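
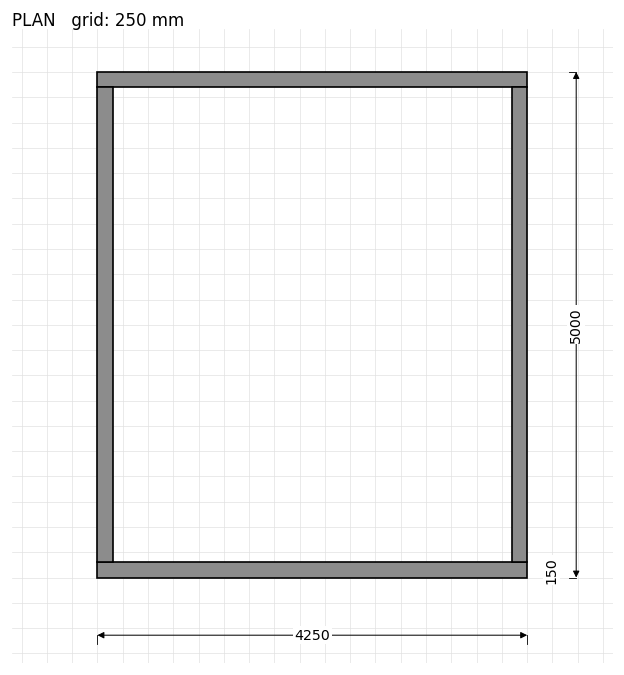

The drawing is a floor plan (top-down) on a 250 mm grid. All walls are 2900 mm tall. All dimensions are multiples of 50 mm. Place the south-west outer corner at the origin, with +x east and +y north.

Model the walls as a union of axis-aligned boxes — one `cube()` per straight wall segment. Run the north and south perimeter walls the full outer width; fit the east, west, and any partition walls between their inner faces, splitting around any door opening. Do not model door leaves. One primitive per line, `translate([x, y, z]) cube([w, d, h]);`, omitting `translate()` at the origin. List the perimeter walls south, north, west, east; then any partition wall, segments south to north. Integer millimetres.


cube([4250, 150, 2900]);
translate([0, 4850, 0]) cube([4250, 150, 2900]);
translate([0, 150, 0]) cube([150, 4700, 2900]);
translate([4100, 150, 0]) cube([150, 4700, 2900]);


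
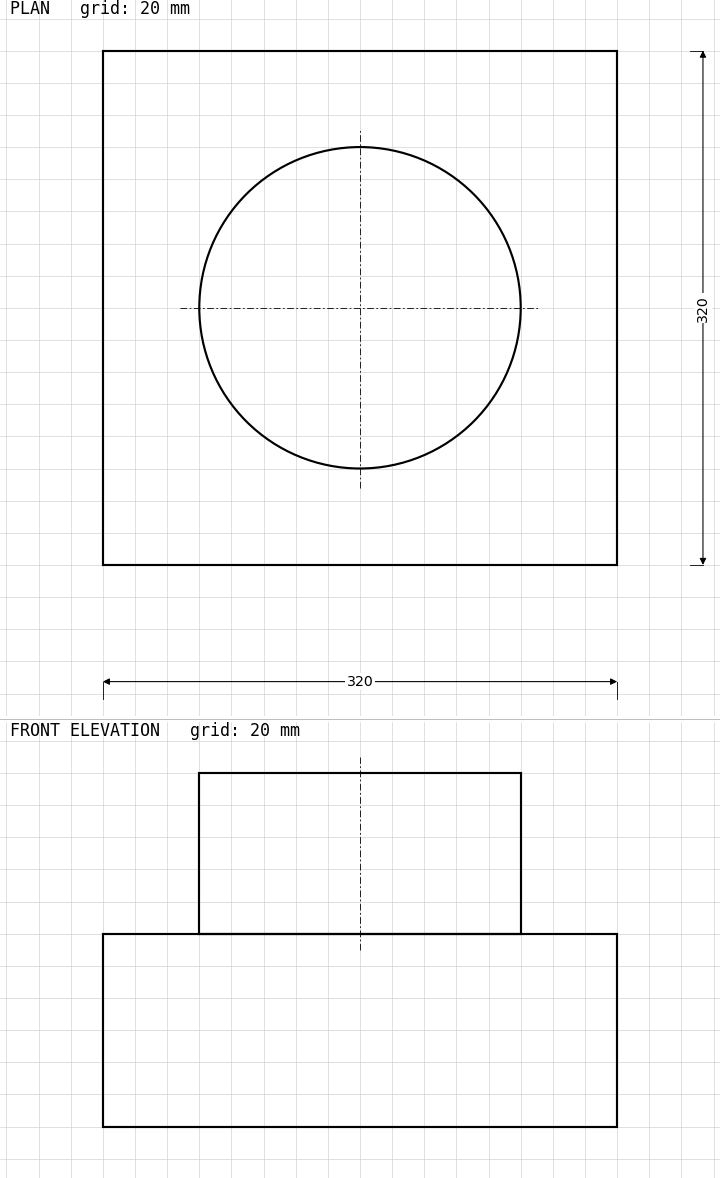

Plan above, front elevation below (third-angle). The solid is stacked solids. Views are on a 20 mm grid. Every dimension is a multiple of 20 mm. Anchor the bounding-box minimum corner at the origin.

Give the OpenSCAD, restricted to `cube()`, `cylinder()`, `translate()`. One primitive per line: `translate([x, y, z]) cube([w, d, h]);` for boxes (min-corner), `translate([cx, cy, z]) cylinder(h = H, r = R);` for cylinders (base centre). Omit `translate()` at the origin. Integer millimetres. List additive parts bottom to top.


cube([320, 320, 120]);
translate([160, 160, 120]) cylinder(h = 100, r = 100);


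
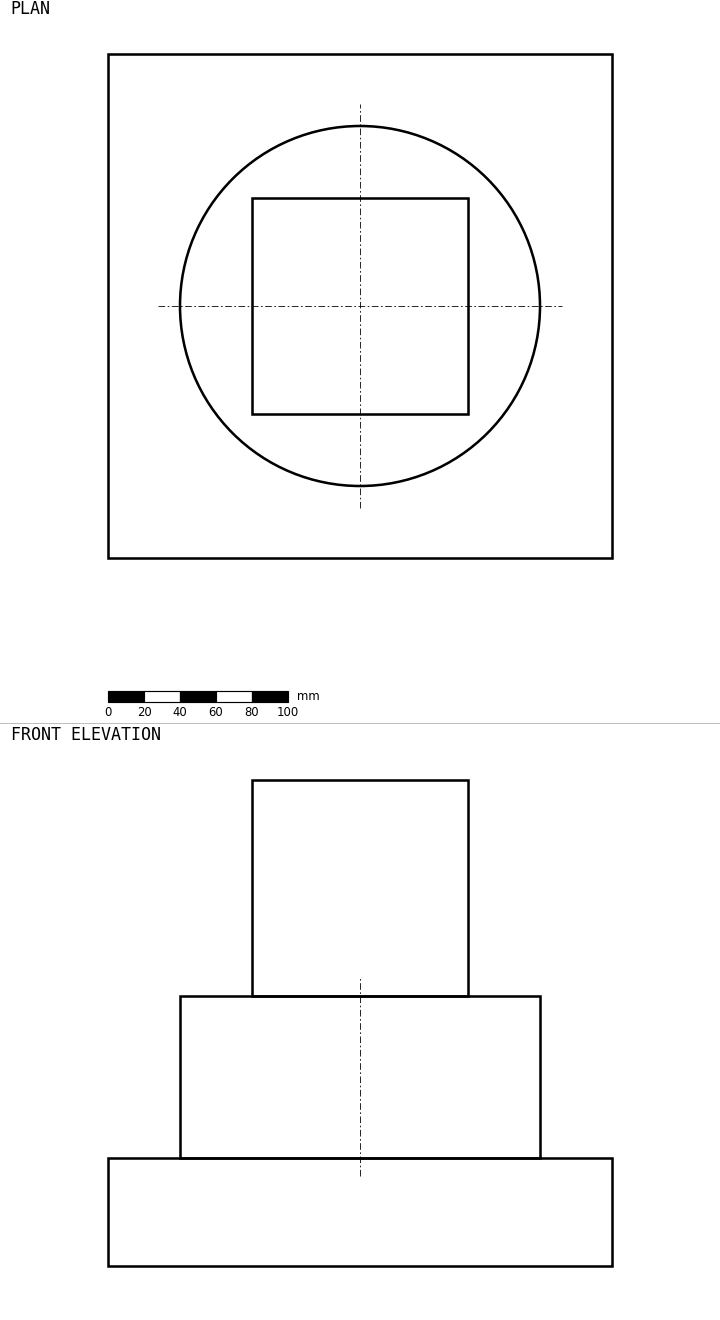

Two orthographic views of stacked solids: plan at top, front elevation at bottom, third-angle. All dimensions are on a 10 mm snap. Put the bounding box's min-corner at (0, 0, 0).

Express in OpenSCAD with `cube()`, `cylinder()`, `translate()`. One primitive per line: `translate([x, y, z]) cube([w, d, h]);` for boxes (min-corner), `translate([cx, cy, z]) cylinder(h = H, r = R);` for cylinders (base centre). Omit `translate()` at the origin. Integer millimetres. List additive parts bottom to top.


cube([280, 280, 60]);
translate([140, 140, 60]) cylinder(h = 90, r = 100);
translate([80, 80, 150]) cube([120, 120, 120]);


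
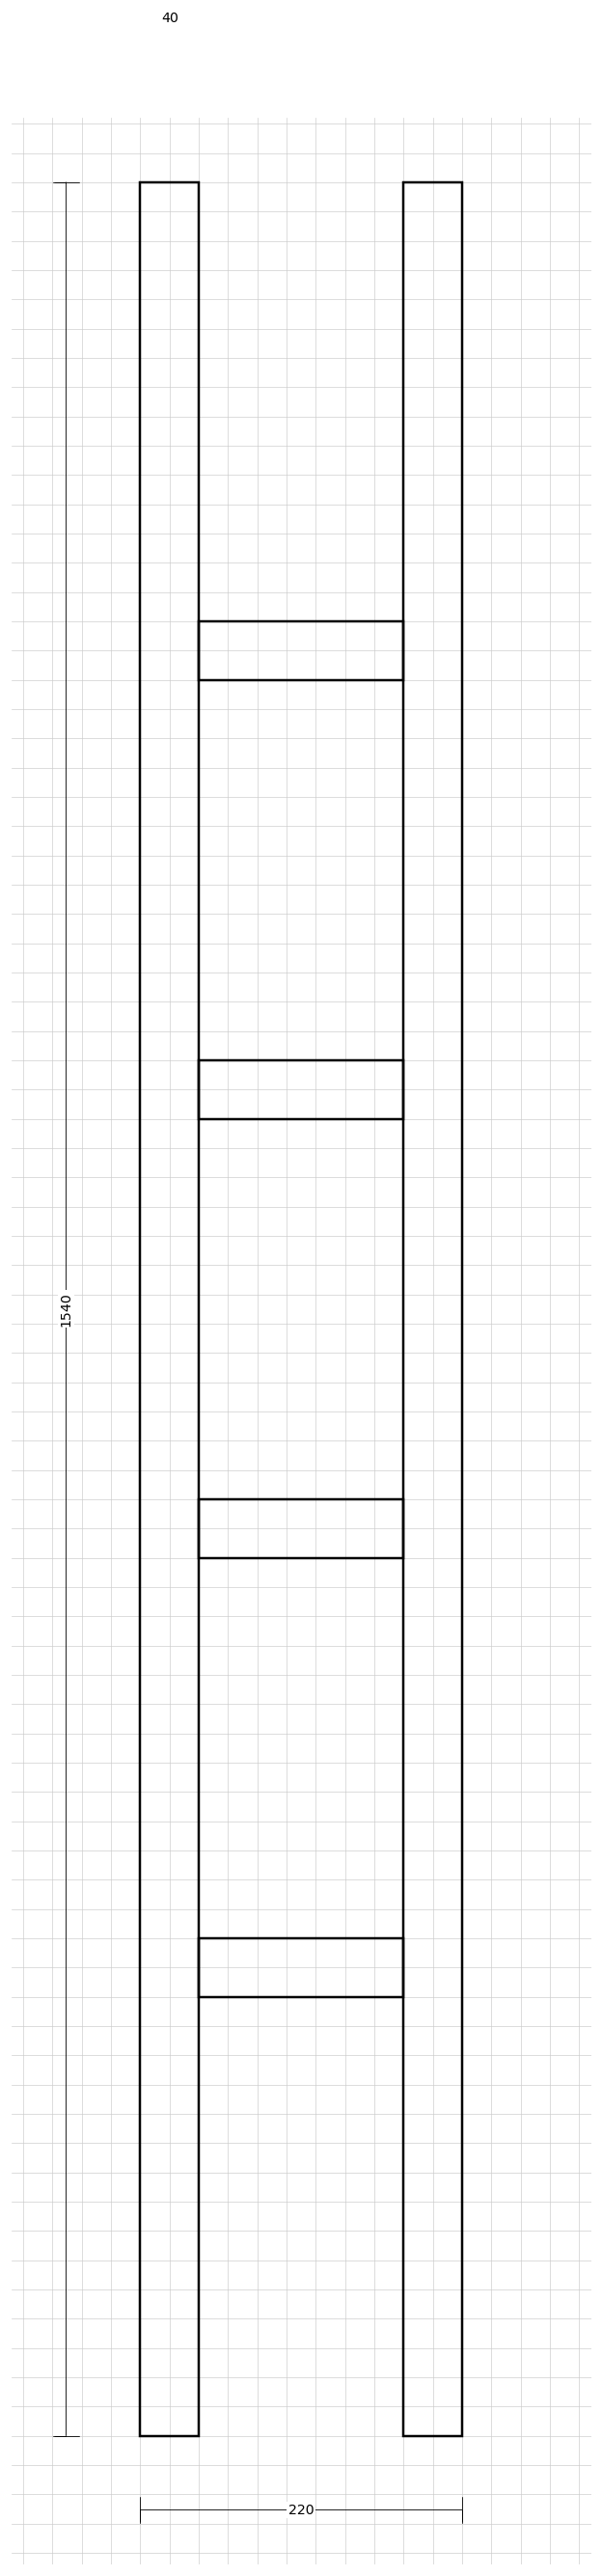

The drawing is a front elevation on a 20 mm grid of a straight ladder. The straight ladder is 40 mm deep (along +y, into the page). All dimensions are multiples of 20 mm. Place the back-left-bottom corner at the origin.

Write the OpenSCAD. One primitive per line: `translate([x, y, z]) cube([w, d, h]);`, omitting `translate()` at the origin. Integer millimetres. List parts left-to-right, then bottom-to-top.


cube([40, 40, 1540]);
translate([40, 0, 300]) cube([140, 40, 40]);
translate([40, 0, 600]) cube([140, 40, 40]);
translate([40, 0, 900]) cube([140, 40, 40]);
translate([40, 0, 1200]) cube([140, 40, 40]);
translate([180, 0, 0]) cube([40, 40, 1540]);


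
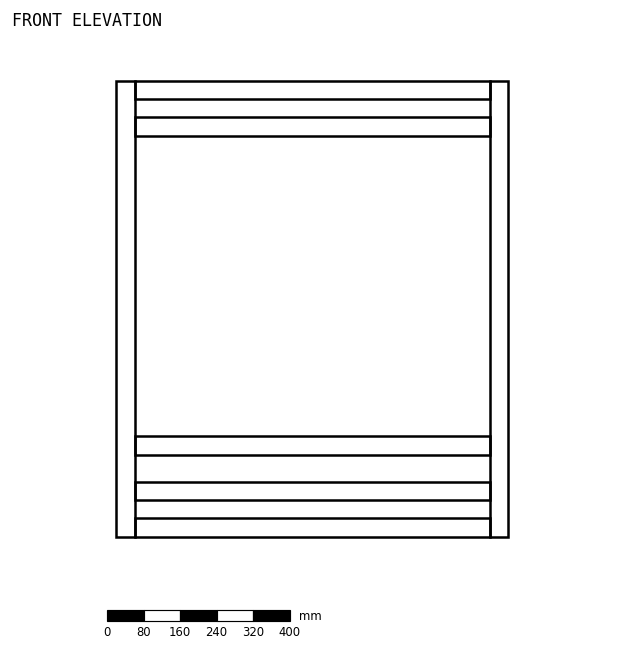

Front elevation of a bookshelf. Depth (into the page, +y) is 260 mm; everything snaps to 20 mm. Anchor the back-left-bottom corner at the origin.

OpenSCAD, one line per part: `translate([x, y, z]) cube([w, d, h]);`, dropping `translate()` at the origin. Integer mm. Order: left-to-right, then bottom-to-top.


cube([40, 260, 1000]);
translate([40, 0, 0]) cube([780, 260, 40]);
translate([40, 0, 80]) cube([780, 260, 40]);
translate([40, 0, 180]) cube([780, 260, 40]);
translate([40, 0, 880]) cube([780, 260, 40]);
translate([40, 0, 960]) cube([780, 260, 40]);
translate([820, 0, 0]) cube([40, 260, 1000]);


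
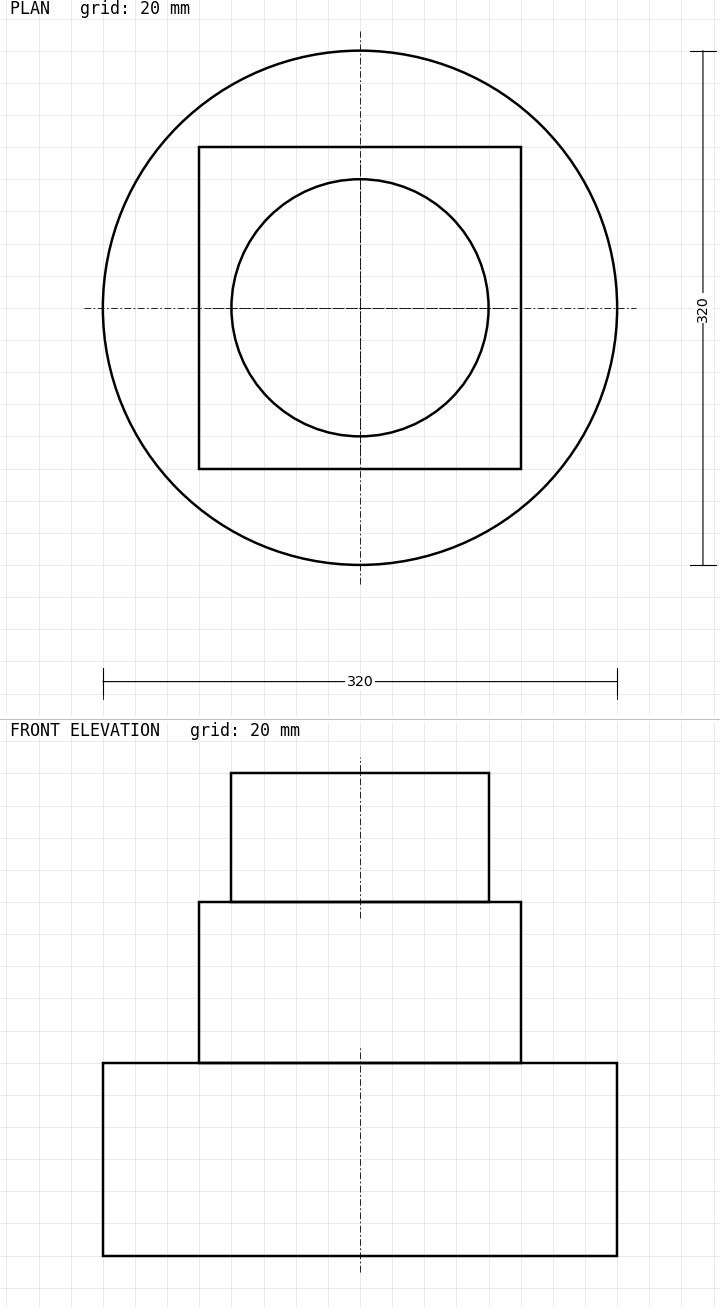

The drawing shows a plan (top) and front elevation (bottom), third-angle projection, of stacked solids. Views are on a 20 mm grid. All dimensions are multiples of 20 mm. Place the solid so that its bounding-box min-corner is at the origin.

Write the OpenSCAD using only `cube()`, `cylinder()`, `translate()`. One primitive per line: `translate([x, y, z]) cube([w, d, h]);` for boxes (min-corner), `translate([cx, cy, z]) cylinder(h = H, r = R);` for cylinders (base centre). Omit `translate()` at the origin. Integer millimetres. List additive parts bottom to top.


translate([160, 160, 0]) cylinder(h = 120, r = 160);
translate([60, 60, 120]) cube([200, 200, 100]);
translate([160, 160, 220]) cylinder(h = 80, r = 80);


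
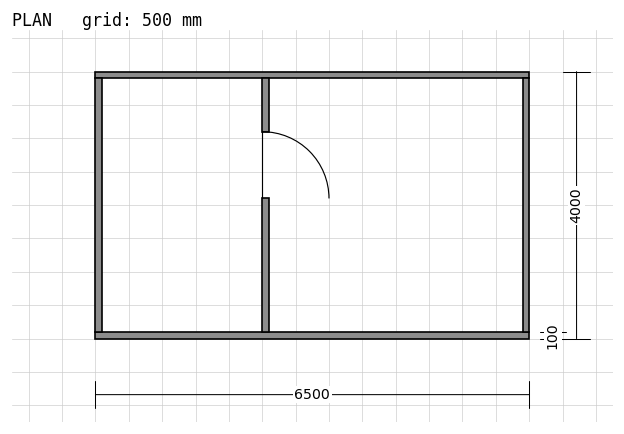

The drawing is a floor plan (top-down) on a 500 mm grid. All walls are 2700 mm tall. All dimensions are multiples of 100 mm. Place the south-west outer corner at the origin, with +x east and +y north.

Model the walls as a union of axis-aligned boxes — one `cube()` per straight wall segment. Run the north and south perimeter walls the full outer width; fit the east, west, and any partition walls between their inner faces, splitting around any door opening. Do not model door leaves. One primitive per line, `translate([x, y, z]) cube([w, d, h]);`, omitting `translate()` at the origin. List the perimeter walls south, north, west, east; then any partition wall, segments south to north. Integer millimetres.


cube([6500, 100, 2700]);
translate([0, 3900, 0]) cube([6500, 100, 2700]);
translate([0, 100, 0]) cube([100, 3800, 2700]);
translate([6400, 100, 0]) cube([100, 3800, 2700]);
translate([2500, 100, 0]) cube([100, 2000, 2700]);
translate([2500, 3100, 0]) cube([100, 800, 2700]);


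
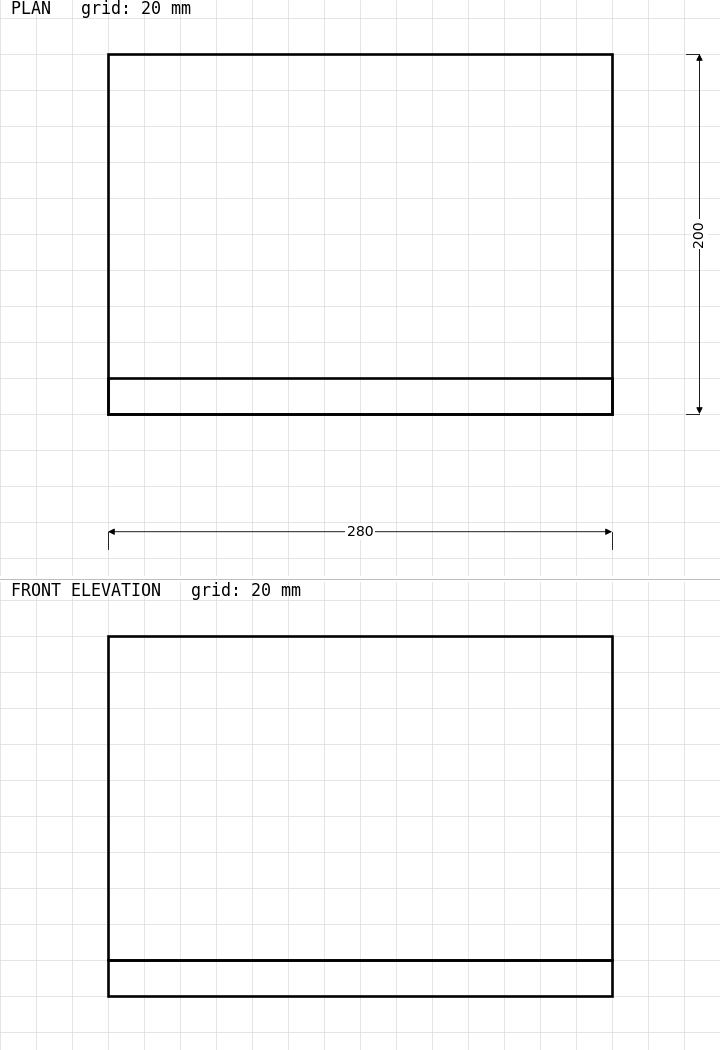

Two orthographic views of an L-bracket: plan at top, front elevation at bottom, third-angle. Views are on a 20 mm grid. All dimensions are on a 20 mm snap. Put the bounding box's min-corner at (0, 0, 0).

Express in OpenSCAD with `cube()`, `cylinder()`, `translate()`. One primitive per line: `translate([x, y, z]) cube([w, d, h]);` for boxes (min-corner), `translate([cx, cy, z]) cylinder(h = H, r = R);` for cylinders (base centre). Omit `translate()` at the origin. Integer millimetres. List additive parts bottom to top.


cube([280, 200, 20]);
translate([0, 0, 20]) cube([280, 20, 180]);


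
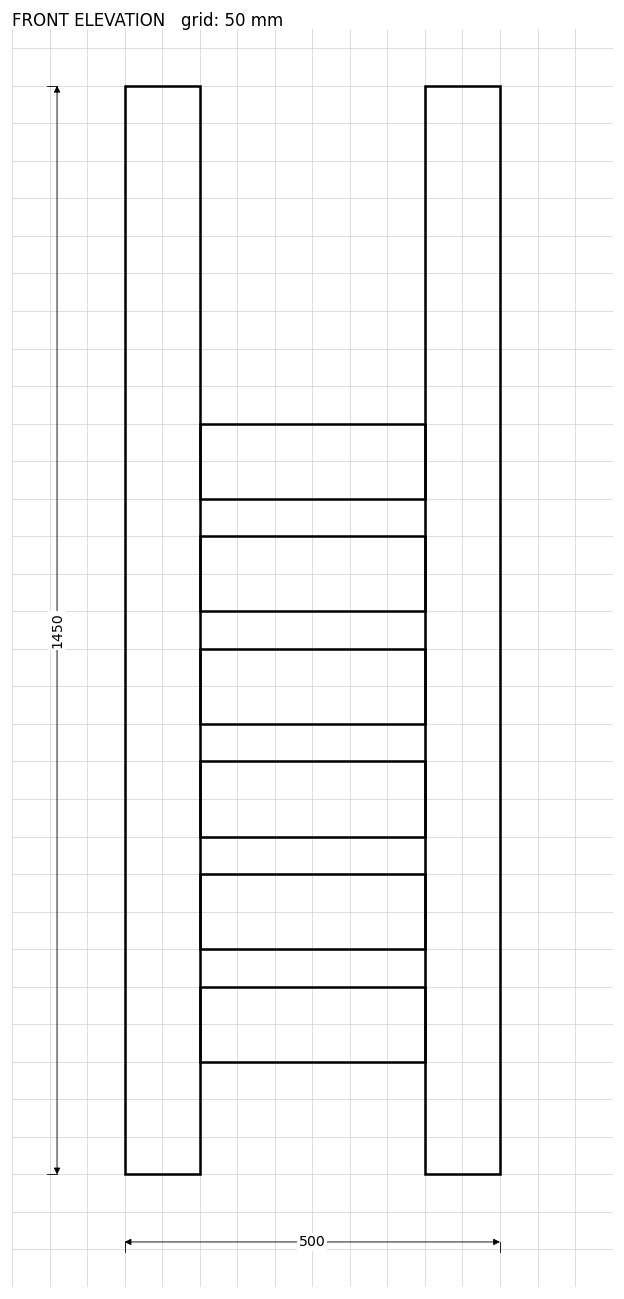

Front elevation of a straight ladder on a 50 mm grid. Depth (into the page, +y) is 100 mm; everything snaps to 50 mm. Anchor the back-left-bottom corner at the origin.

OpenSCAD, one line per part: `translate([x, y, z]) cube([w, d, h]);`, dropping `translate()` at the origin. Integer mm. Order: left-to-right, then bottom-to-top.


cube([100, 100, 1450]);
translate([100, 0, 150]) cube([300, 100, 100]);
translate([100, 0, 300]) cube([300, 100, 100]);
translate([100, 0, 450]) cube([300, 100, 100]);
translate([100, 0, 600]) cube([300, 100, 100]);
translate([100, 0, 750]) cube([300, 100, 100]);
translate([100, 0, 900]) cube([300, 100, 100]);
translate([400, 0, 0]) cube([100, 100, 1450]);


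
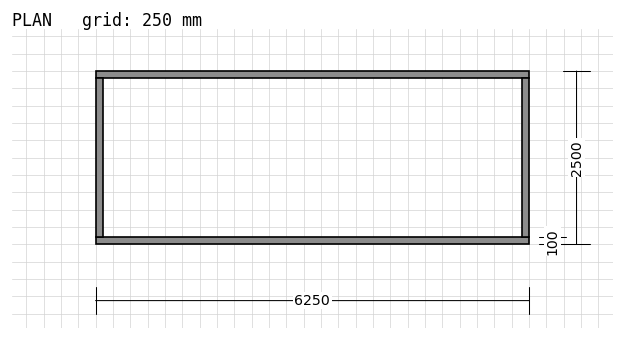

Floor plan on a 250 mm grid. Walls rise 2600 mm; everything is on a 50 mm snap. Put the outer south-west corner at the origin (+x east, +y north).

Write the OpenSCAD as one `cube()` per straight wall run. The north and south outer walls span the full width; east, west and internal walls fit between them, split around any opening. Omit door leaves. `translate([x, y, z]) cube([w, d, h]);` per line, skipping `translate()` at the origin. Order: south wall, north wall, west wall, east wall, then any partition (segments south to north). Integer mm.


cube([6250, 100, 2600]);
translate([0, 2400, 0]) cube([6250, 100, 2600]);
translate([0, 100, 0]) cube([100, 2300, 2600]);
translate([6150, 100, 0]) cube([100, 2300, 2600]);


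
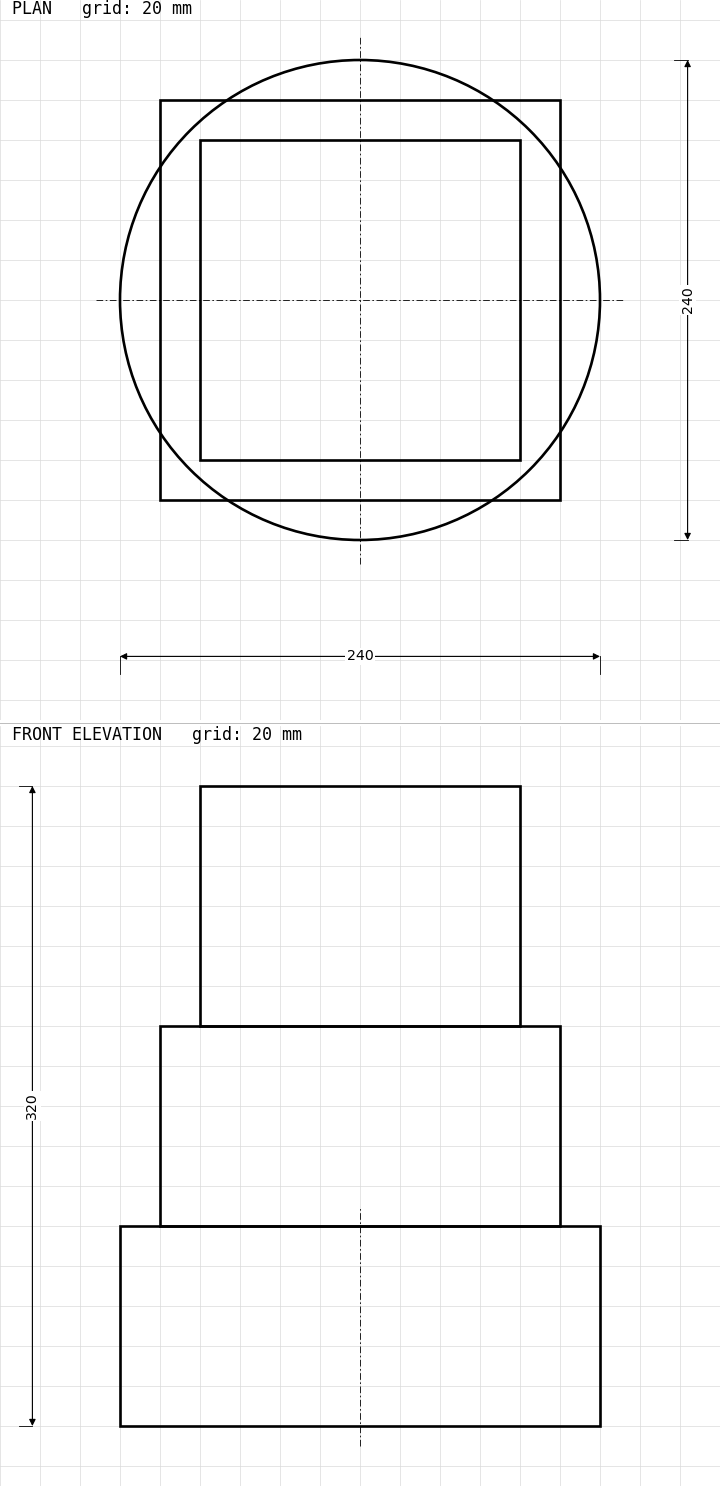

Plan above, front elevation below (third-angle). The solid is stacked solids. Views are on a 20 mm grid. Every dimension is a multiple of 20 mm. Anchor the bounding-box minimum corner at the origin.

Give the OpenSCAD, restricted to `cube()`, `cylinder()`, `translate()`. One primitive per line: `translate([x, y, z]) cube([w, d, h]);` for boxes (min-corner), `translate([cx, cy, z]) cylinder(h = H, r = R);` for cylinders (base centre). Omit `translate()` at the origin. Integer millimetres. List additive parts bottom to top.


translate([120, 120, 0]) cylinder(h = 100, r = 120);
translate([20, 20, 100]) cube([200, 200, 100]);
translate([40, 40, 200]) cube([160, 160, 120]);


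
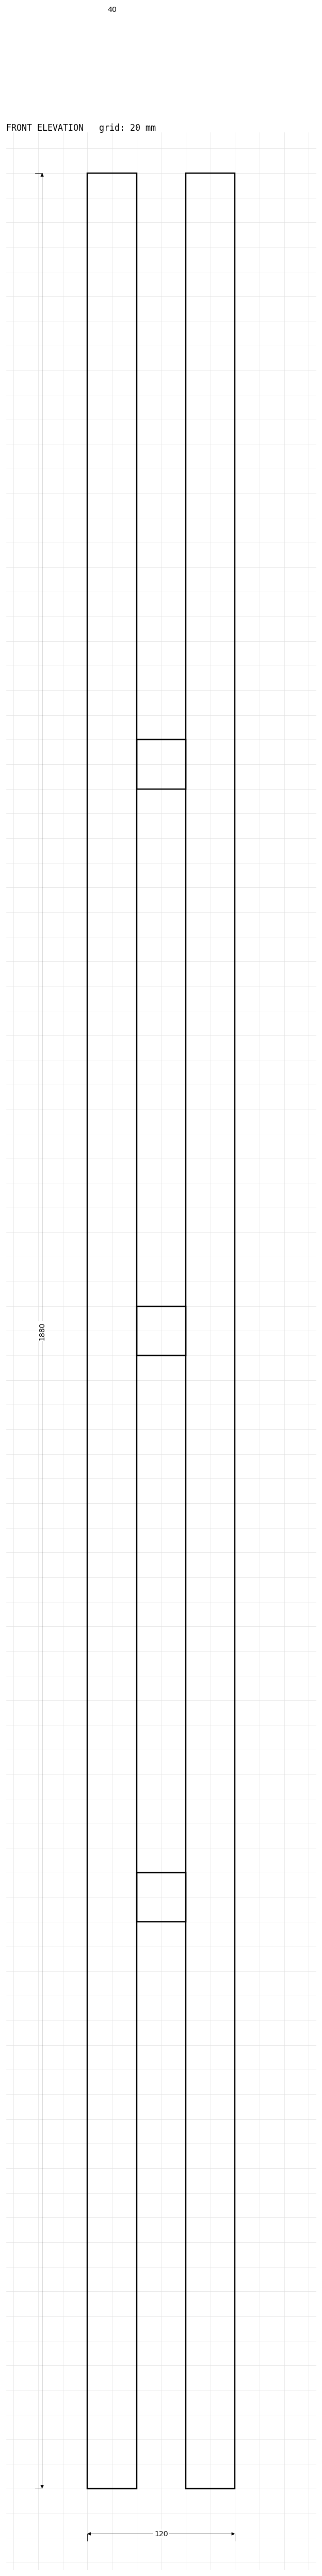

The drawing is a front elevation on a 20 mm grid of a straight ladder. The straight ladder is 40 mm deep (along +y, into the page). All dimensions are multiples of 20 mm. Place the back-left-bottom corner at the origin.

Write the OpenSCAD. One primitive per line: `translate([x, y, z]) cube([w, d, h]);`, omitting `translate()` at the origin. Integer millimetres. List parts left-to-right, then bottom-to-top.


cube([40, 40, 1880]);
translate([40, 0, 460]) cube([40, 40, 40]);
translate([40, 0, 920]) cube([40, 40, 40]);
translate([40, 0, 1380]) cube([40, 40, 40]);
translate([80, 0, 0]) cube([40, 40, 1880]);


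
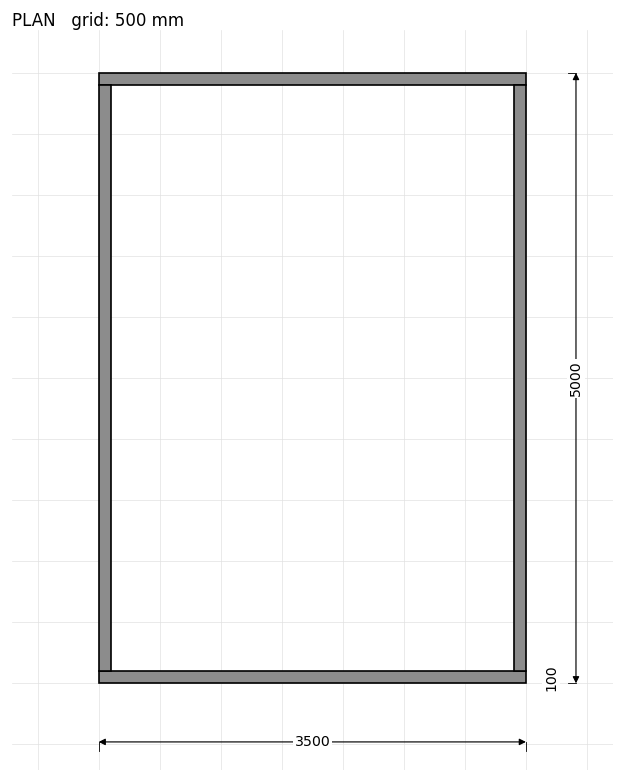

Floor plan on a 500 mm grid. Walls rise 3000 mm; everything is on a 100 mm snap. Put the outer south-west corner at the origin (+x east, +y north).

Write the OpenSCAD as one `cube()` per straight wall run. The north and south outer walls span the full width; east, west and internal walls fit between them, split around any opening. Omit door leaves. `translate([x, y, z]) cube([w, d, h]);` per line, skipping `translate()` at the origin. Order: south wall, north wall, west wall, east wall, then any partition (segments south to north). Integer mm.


cube([3500, 100, 3000]);
translate([0, 4900, 0]) cube([3500, 100, 3000]);
translate([0, 100, 0]) cube([100, 4800, 3000]);
translate([3400, 100, 0]) cube([100, 4800, 3000]);


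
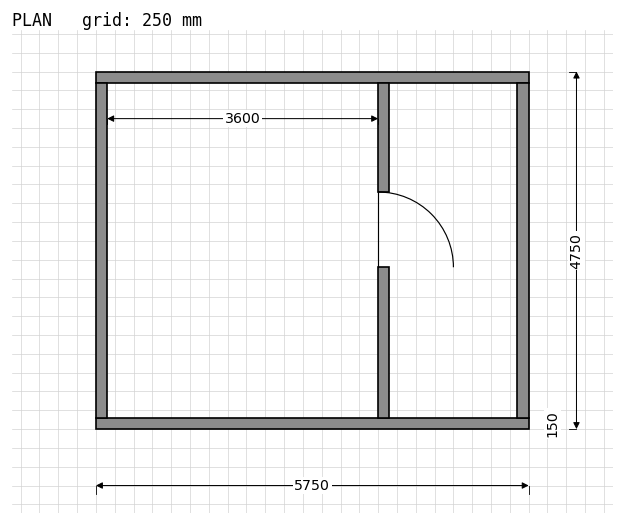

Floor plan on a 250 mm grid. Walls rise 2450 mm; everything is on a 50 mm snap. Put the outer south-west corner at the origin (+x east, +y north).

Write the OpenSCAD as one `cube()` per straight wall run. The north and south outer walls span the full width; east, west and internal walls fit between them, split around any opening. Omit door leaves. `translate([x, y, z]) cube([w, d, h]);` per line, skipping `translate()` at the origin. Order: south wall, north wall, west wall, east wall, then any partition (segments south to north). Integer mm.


cube([5750, 150, 2450]);
translate([0, 4600, 0]) cube([5750, 150, 2450]);
translate([0, 150, 0]) cube([150, 4450, 2450]);
translate([5600, 150, 0]) cube([150, 4450, 2450]);
translate([3750, 150, 0]) cube([150, 2000, 2450]);
translate([3750, 3150, 0]) cube([150, 1450, 2450]);


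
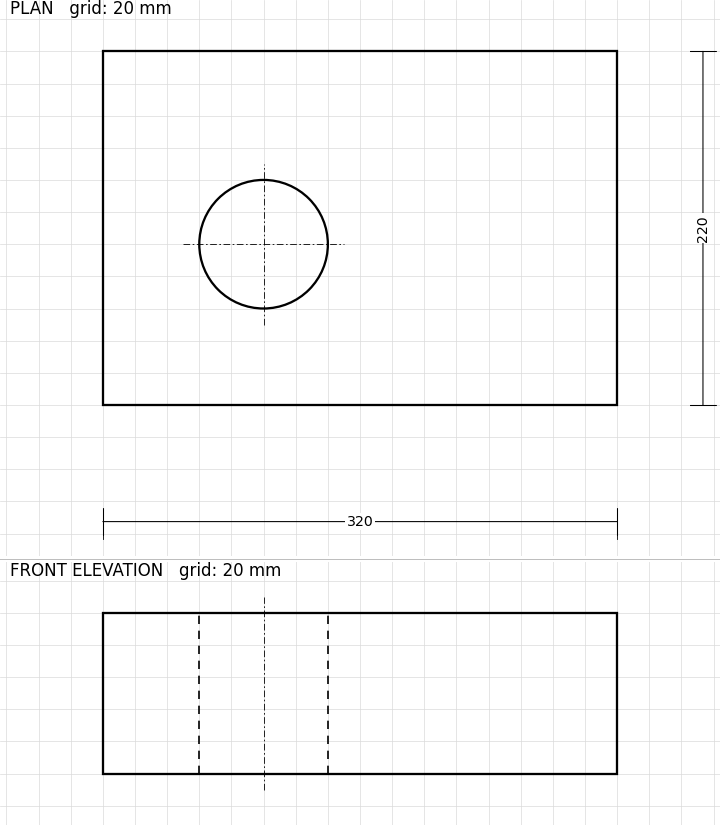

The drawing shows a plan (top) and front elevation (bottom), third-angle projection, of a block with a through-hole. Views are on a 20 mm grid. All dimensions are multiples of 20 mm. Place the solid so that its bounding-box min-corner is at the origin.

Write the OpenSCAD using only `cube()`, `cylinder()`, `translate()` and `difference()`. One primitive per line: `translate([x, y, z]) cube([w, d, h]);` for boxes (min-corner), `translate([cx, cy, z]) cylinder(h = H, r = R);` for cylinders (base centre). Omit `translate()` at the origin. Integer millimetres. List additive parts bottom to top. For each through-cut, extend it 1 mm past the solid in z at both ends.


difference() {
  cube([320, 220, 100]);
  translate([100, 100, -1]) cylinder(h = 102, r = 40);
}


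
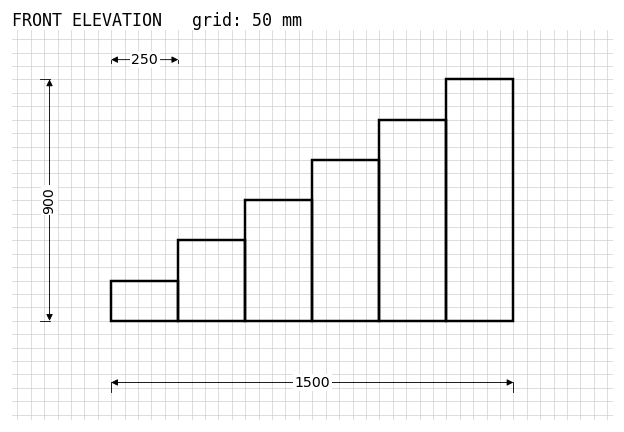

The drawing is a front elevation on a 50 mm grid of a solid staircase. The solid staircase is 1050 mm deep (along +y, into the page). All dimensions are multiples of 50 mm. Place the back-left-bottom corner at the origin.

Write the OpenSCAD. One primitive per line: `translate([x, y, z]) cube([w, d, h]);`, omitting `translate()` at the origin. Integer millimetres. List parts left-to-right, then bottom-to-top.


cube([250, 1050, 150]);
translate([250, 0, 0]) cube([250, 1050, 300]);
translate([500, 0, 0]) cube([250, 1050, 450]);
translate([750, 0, 0]) cube([250, 1050, 600]);
translate([1000, 0, 0]) cube([250, 1050, 750]);
translate([1250, 0, 0]) cube([250, 1050, 900]);


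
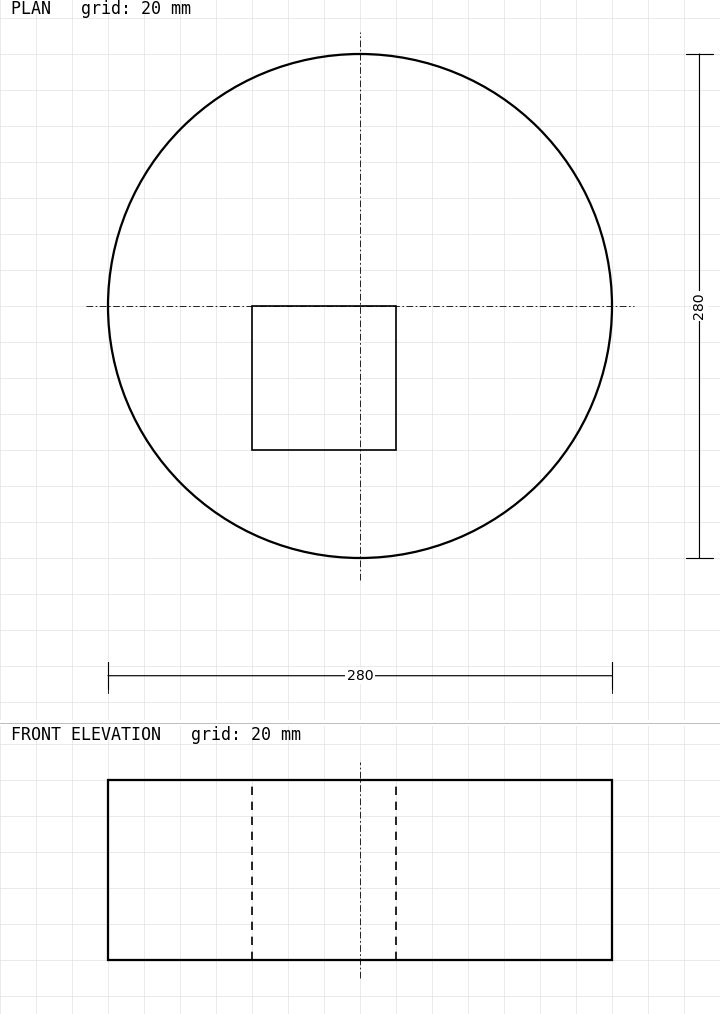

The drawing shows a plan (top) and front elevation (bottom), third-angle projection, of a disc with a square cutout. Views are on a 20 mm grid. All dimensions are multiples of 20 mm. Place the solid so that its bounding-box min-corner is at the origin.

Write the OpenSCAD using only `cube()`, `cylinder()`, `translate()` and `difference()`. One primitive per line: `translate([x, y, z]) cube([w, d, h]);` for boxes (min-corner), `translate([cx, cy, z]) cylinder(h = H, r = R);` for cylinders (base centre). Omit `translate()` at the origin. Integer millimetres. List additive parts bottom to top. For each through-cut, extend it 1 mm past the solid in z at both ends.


difference() {
  translate([140, 140, 0]) cylinder(h = 100, r = 140);
  translate([80, 60, -1]) cube([80, 80, 102]);
}


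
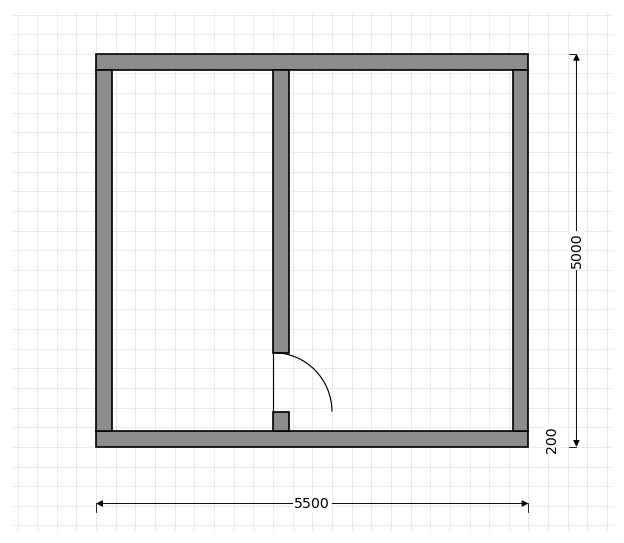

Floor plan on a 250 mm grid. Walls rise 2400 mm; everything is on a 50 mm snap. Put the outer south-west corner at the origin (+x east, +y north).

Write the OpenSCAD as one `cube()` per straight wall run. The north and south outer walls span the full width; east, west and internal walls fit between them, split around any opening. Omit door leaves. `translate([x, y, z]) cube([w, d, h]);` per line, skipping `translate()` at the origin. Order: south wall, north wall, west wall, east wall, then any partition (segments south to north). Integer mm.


cube([5500, 200, 2400]);
translate([0, 4800, 0]) cube([5500, 200, 2400]);
translate([0, 200, 0]) cube([200, 4600, 2400]);
translate([5300, 200, 0]) cube([200, 4600, 2400]);
translate([2250, 200, 0]) cube([200, 250, 2400]);
translate([2250, 1200, 0]) cube([200, 3600, 2400]);


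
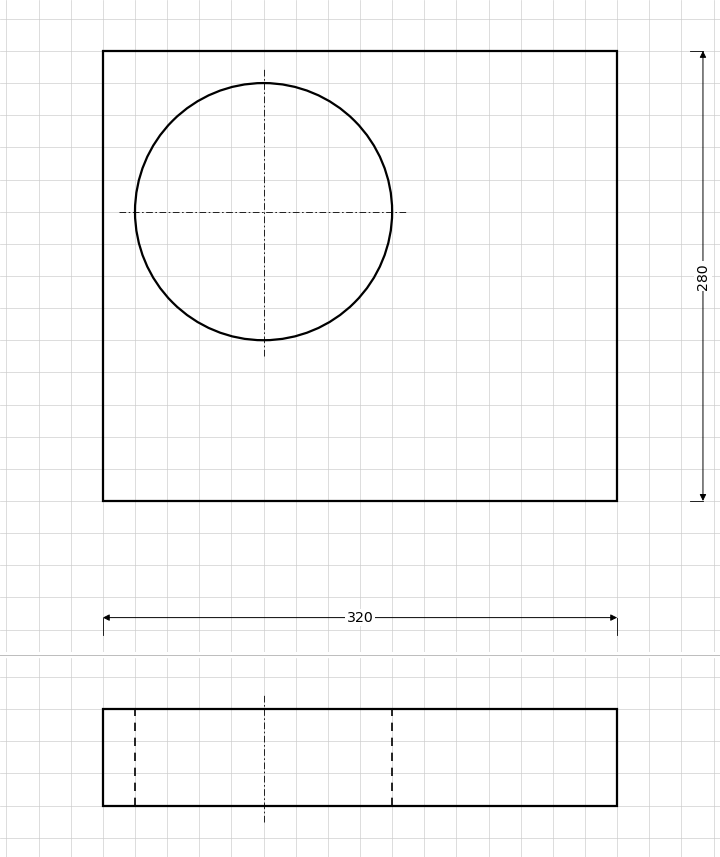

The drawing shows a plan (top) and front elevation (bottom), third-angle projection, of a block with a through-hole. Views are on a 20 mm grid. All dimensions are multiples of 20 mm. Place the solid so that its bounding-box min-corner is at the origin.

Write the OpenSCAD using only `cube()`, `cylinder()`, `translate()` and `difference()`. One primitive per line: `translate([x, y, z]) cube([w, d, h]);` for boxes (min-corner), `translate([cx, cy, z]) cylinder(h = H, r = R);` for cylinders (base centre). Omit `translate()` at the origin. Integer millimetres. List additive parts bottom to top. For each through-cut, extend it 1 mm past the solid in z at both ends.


difference() {
  cube([320, 280, 60]);
  translate([100, 180, -1]) cylinder(h = 62, r = 80);
}


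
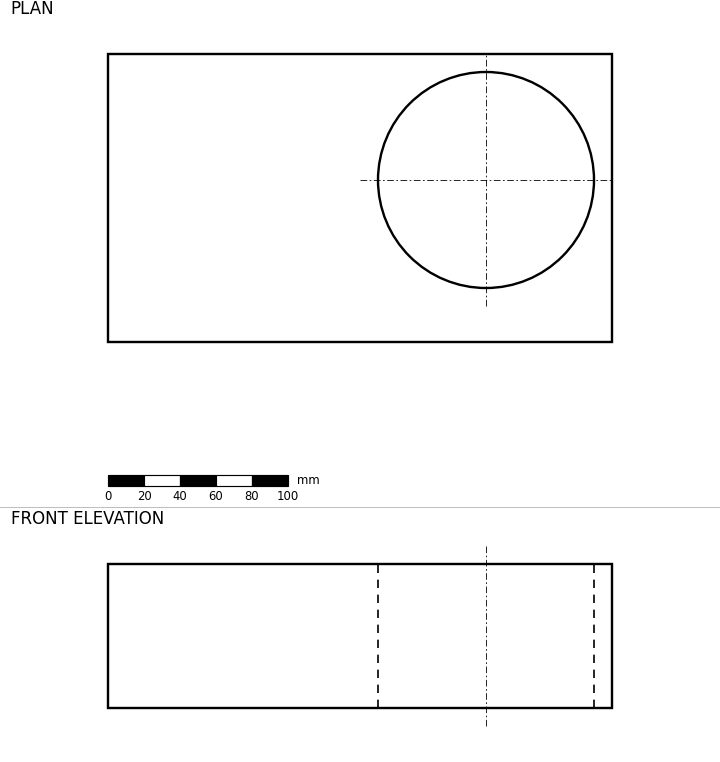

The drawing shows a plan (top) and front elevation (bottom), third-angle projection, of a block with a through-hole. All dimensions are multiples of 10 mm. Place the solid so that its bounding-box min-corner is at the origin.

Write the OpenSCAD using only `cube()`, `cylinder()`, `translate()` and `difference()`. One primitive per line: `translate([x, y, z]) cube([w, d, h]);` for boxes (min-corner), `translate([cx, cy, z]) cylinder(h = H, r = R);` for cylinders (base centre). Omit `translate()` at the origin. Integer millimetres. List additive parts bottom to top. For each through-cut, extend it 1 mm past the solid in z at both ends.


difference() {
  cube([280, 160, 80]);
  translate([210, 90, -1]) cylinder(h = 82, r = 60);
}


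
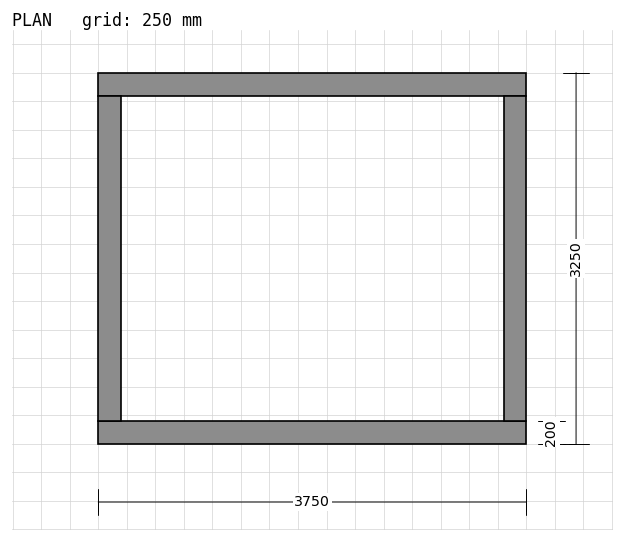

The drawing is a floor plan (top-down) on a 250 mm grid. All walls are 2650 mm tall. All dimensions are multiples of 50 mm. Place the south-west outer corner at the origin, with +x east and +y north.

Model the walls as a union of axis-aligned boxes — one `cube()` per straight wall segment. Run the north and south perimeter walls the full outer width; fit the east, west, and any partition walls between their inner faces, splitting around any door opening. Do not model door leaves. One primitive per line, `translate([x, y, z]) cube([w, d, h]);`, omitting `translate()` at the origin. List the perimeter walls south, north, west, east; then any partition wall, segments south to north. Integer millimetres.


cube([3750, 200, 2650]);
translate([0, 3050, 0]) cube([3750, 200, 2650]);
translate([0, 200, 0]) cube([200, 2850, 2650]);
translate([3550, 200, 0]) cube([200, 2850, 2650]);


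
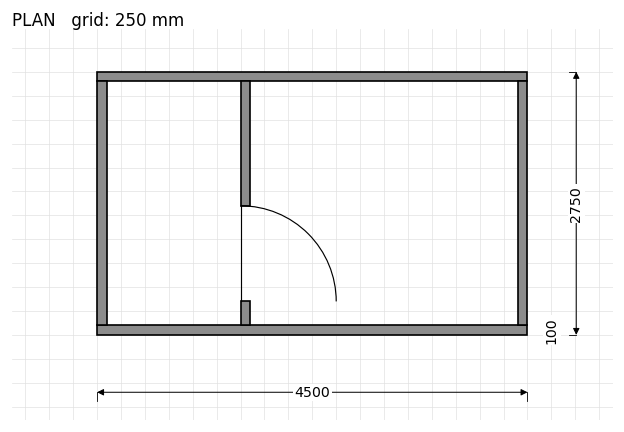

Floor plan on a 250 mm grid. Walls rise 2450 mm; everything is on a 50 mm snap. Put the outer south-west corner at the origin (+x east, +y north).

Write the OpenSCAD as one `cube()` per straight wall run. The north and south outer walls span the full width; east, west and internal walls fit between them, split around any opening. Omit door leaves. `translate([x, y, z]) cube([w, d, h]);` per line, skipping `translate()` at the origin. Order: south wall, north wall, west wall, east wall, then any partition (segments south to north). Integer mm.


cube([4500, 100, 2450]);
translate([0, 2650, 0]) cube([4500, 100, 2450]);
translate([0, 100, 0]) cube([100, 2550, 2450]);
translate([4400, 100, 0]) cube([100, 2550, 2450]);
translate([1500, 100, 0]) cube([100, 250, 2450]);
translate([1500, 1350, 0]) cube([100, 1300, 2450]);


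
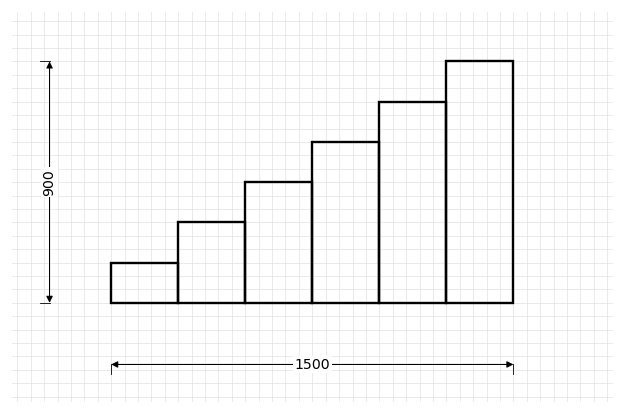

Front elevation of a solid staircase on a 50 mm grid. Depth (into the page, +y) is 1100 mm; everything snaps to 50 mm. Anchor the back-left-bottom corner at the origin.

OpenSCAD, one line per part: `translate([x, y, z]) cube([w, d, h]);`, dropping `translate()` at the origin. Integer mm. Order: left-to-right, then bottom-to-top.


cube([250, 1100, 150]);
translate([250, 0, 0]) cube([250, 1100, 300]);
translate([500, 0, 0]) cube([250, 1100, 450]);
translate([750, 0, 0]) cube([250, 1100, 600]);
translate([1000, 0, 0]) cube([250, 1100, 750]);
translate([1250, 0, 0]) cube([250, 1100, 900]);


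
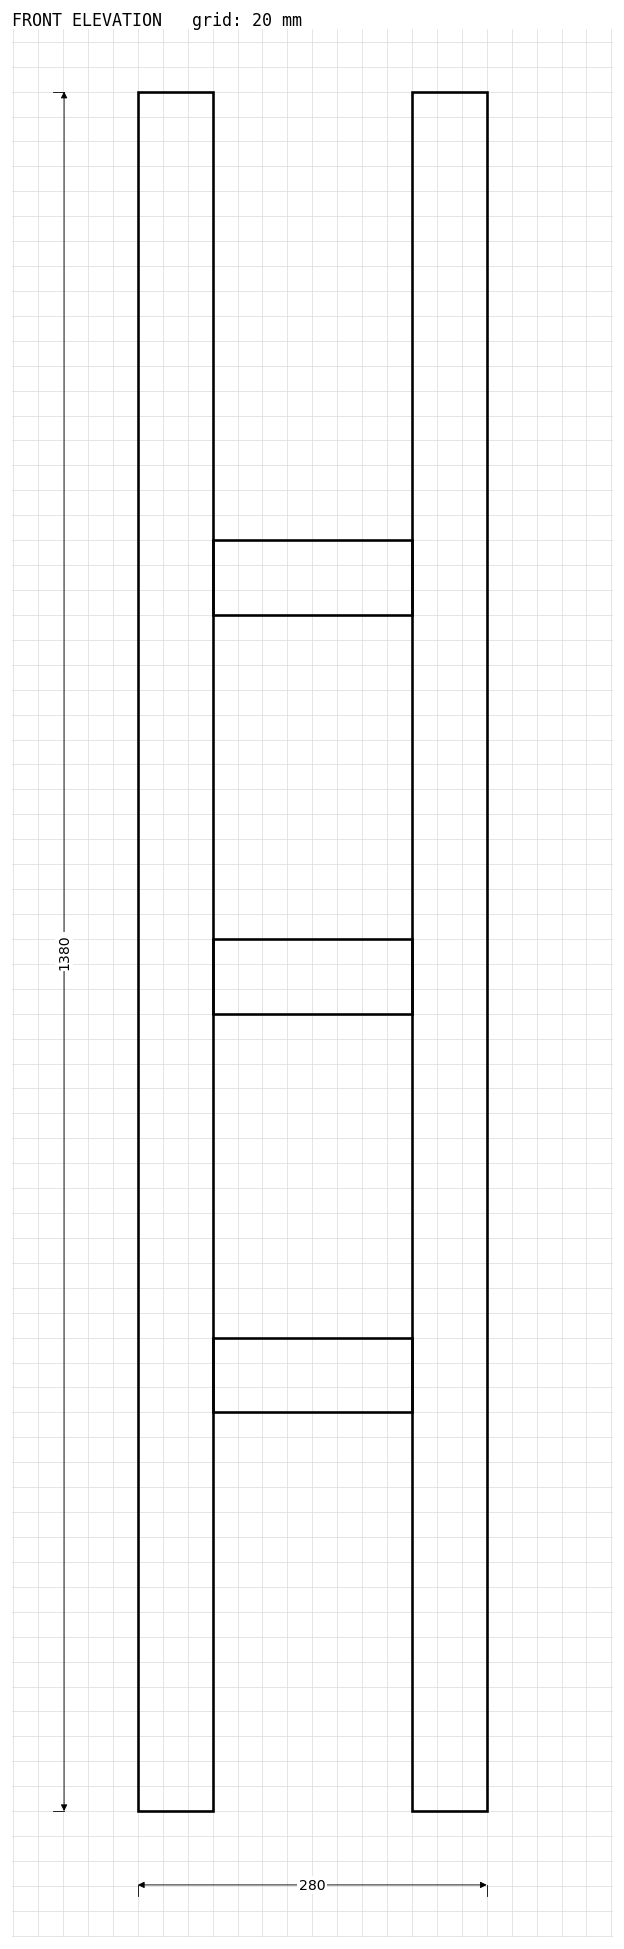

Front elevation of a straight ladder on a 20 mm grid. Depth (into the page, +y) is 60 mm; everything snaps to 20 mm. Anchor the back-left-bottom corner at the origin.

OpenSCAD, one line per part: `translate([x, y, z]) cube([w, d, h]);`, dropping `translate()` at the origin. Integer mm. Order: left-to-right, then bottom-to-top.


cube([60, 60, 1380]);
translate([60, 0, 320]) cube([160, 60, 60]);
translate([60, 0, 640]) cube([160, 60, 60]);
translate([60, 0, 960]) cube([160, 60, 60]);
translate([220, 0, 0]) cube([60, 60, 1380]);


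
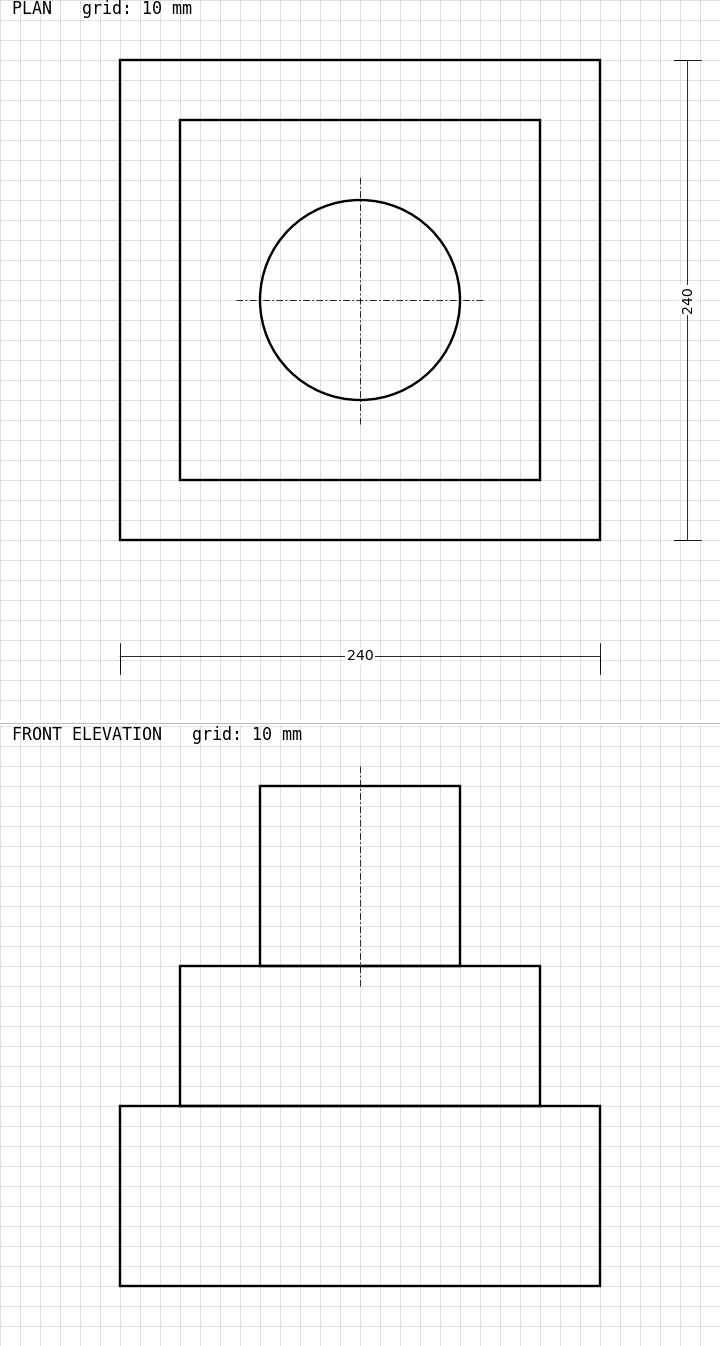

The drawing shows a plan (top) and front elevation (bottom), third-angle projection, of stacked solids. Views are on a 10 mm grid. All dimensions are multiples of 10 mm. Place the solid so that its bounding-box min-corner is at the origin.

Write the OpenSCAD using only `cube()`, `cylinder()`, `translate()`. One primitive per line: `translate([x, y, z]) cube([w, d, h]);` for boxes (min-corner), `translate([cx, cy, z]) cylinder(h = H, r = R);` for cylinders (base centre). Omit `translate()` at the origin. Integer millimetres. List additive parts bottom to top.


cube([240, 240, 90]);
translate([30, 30, 90]) cube([180, 180, 70]);
translate([120, 120, 160]) cylinder(h = 90, r = 50);


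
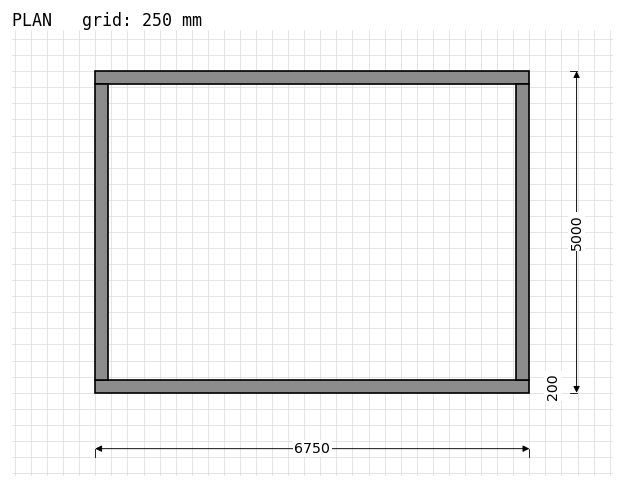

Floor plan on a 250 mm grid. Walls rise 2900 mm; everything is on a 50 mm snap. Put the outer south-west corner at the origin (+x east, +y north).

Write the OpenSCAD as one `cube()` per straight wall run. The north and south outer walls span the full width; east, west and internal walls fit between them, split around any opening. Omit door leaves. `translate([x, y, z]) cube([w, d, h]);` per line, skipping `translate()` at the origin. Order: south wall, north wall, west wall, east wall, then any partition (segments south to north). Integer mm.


cube([6750, 200, 2900]);
translate([0, 4800, 0]) cube([6750, 200, 2900]);
translate([0, 200, 0]) cube([200, 4600, 2900]);
translate([6550, 200, 0]) cube([200, 4600, 2900]);


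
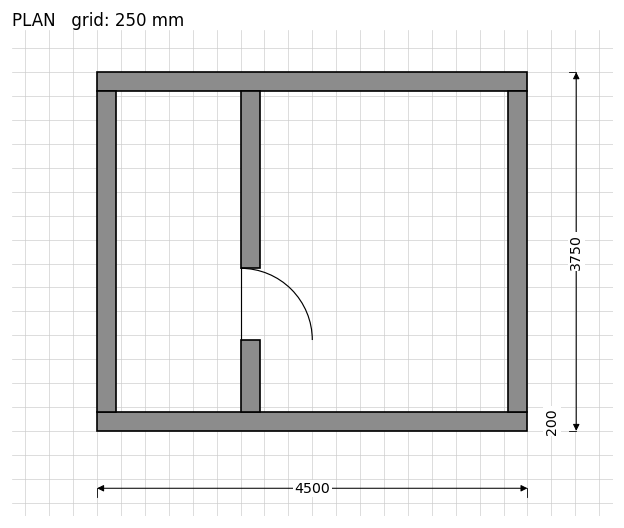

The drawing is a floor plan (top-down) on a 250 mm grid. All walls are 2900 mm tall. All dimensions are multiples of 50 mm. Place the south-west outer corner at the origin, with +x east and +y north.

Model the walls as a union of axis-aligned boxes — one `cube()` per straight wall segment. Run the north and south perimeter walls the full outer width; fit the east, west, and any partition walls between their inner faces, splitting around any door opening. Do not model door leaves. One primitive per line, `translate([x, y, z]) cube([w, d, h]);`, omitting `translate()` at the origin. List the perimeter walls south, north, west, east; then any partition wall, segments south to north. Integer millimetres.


cube([4500, 200, 2900]);
translate([0, 3550, 0]) cube([4500, 200, 2900]);
translate([0, 200, 0]) cube([200, 3350, 2900]);
translate([4300, 200, 0]) cube([200, 3350, 2900]);
translate([1500, 200, 0]) cube([200, 750, 2900]);
translate([1500, 1700, 0]) cube([200, 1850, 2900]);


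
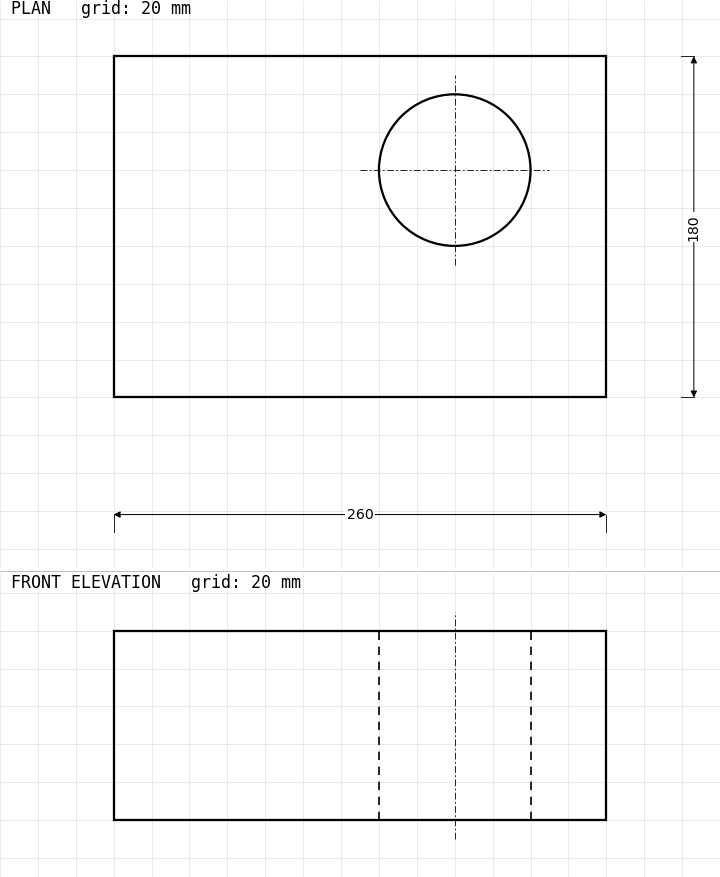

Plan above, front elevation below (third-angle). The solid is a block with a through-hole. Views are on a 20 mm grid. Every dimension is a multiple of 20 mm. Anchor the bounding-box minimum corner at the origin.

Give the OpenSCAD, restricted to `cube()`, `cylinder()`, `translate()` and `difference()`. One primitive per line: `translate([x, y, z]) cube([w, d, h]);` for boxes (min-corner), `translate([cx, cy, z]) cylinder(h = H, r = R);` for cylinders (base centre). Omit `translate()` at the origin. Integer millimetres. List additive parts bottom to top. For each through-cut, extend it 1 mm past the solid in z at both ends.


difference() {
  cube([260, 180, 100]);
  translate([180, 120, -1]) cylinder(h = 102, r = 40);
}


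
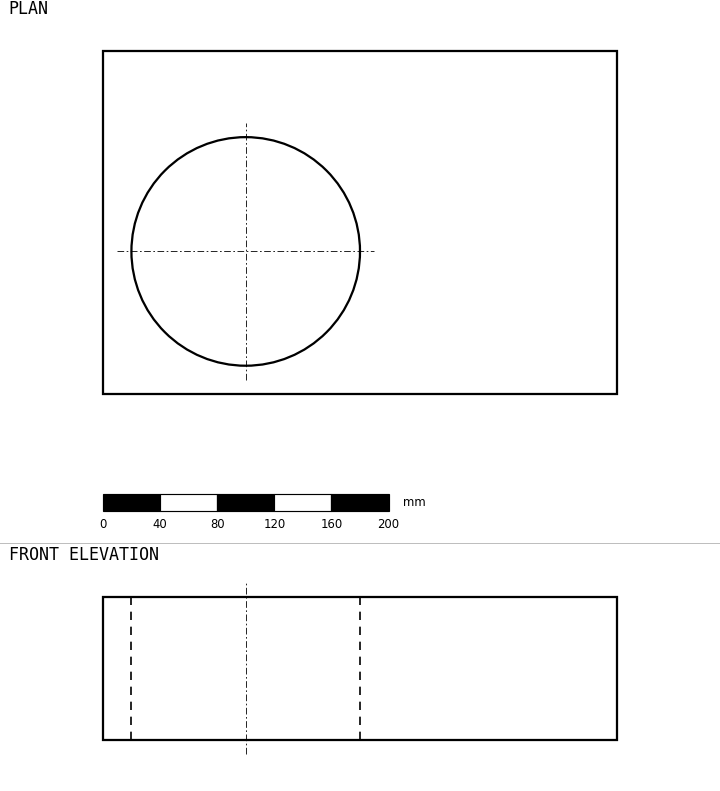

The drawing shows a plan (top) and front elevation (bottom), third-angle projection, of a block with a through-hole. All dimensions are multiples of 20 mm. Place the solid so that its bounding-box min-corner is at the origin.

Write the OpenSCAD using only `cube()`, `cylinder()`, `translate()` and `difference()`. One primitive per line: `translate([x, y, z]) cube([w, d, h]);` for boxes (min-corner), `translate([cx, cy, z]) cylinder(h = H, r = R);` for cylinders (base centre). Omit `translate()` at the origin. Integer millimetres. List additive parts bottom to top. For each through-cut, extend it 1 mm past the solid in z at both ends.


difference() {
  cube([360, 240, 100]);
  translate([100, 100, -1]) cylinder(h = 102, r = 80);
}


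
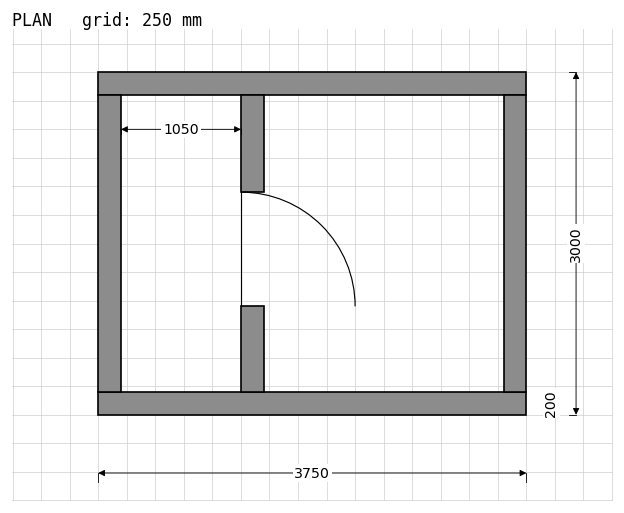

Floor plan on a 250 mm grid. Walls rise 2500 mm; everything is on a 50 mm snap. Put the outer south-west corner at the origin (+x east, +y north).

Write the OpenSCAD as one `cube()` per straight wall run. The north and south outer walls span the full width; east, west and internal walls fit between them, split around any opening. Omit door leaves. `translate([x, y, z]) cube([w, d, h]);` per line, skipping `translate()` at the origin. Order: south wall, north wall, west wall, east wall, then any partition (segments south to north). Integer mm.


cube([3750, 200, 2500]);
translate([0, 2800, 0]) cube([3750, 200, 2500]);
translate([0, 200, 0]) cube([200, 2600, 2500]);
translate([3550, 200, 0]) cube([200, 2600, 2500]);
translate([1250, 200, 0]) cube([200, 750, 2500]);
translate([1250, 1950, 0]) cube([200, 850, 2500]);


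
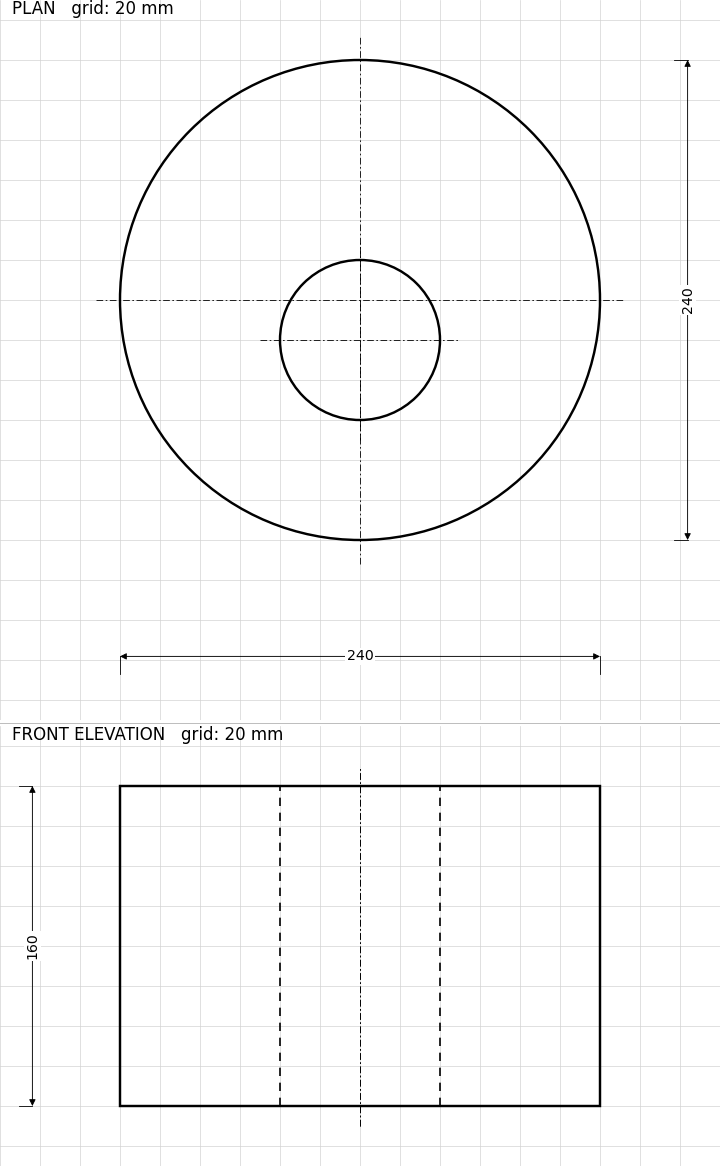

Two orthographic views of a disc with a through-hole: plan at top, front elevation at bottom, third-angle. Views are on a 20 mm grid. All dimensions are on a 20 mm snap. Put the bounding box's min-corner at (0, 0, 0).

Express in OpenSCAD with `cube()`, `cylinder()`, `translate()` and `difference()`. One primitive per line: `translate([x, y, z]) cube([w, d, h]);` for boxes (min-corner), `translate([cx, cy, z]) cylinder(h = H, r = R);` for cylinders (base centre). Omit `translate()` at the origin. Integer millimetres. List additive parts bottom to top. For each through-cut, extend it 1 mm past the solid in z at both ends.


difference() {
  translate([120, 120, 0]) cylinder(h = 160, r = 120);
  translate([120, 100, -1]) cylinder(h = 162, r = 40);
}


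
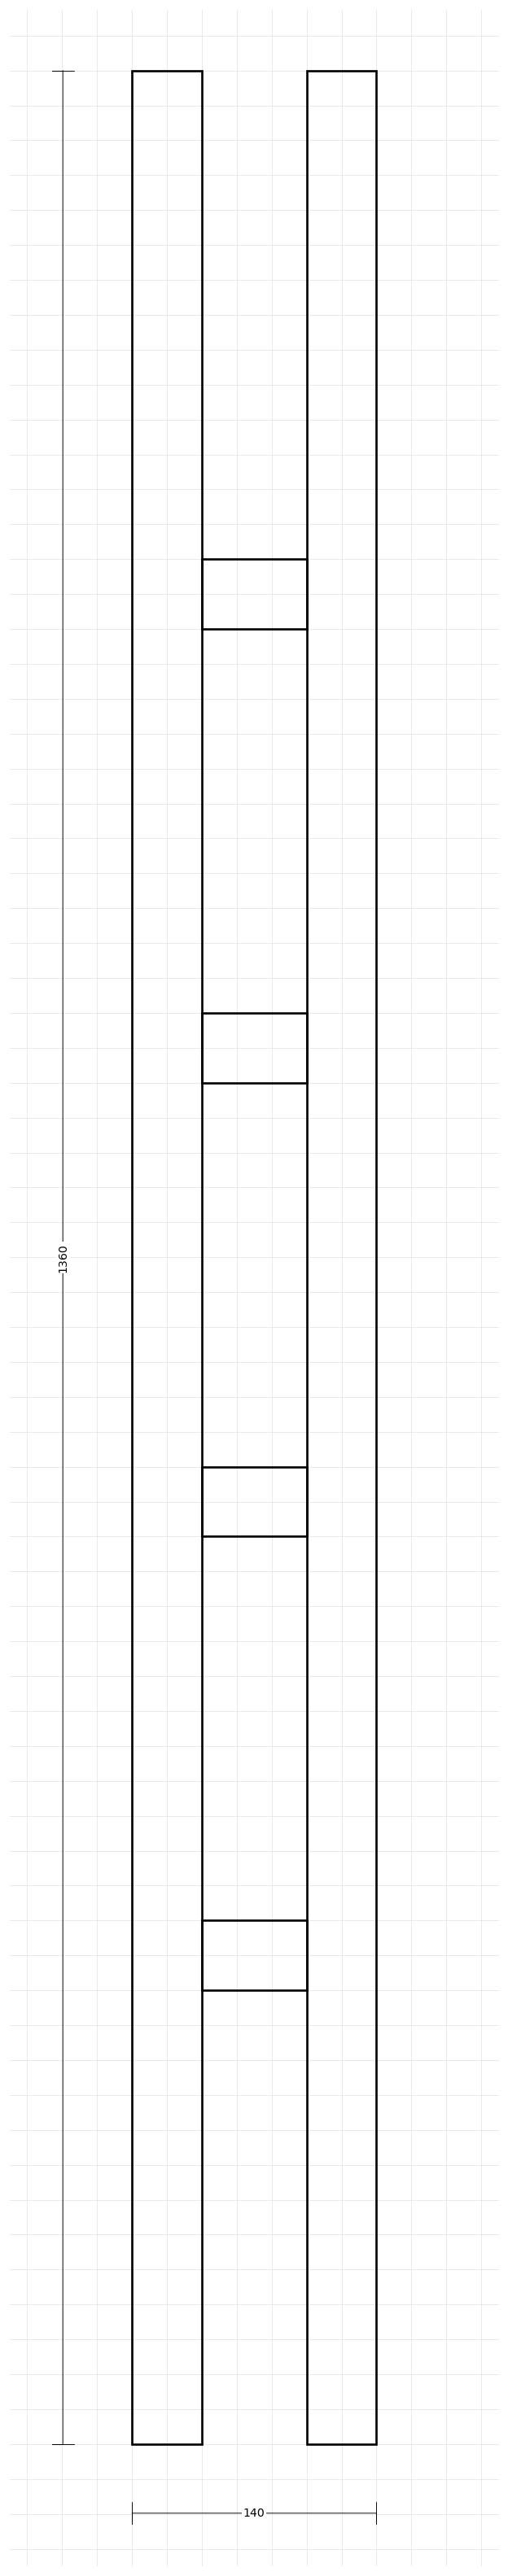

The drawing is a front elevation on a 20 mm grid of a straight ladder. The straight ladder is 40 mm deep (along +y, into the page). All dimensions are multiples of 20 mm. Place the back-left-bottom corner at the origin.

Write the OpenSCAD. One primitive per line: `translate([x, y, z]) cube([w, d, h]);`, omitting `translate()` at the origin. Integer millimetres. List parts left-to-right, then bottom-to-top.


cube([40, 40, 1360]);
translate([40, 0, 260]) cube([60, 40, 40]);
translate([40, 0, 520]) cube([60, 40, 40]);
translate([40, 0, 780]) cube([60, 40, 40]);
translate([40, 0, 1040]) cube([60, 40, 40]);
translate([100, 0, 0]) cube([40, 40, 1360]);


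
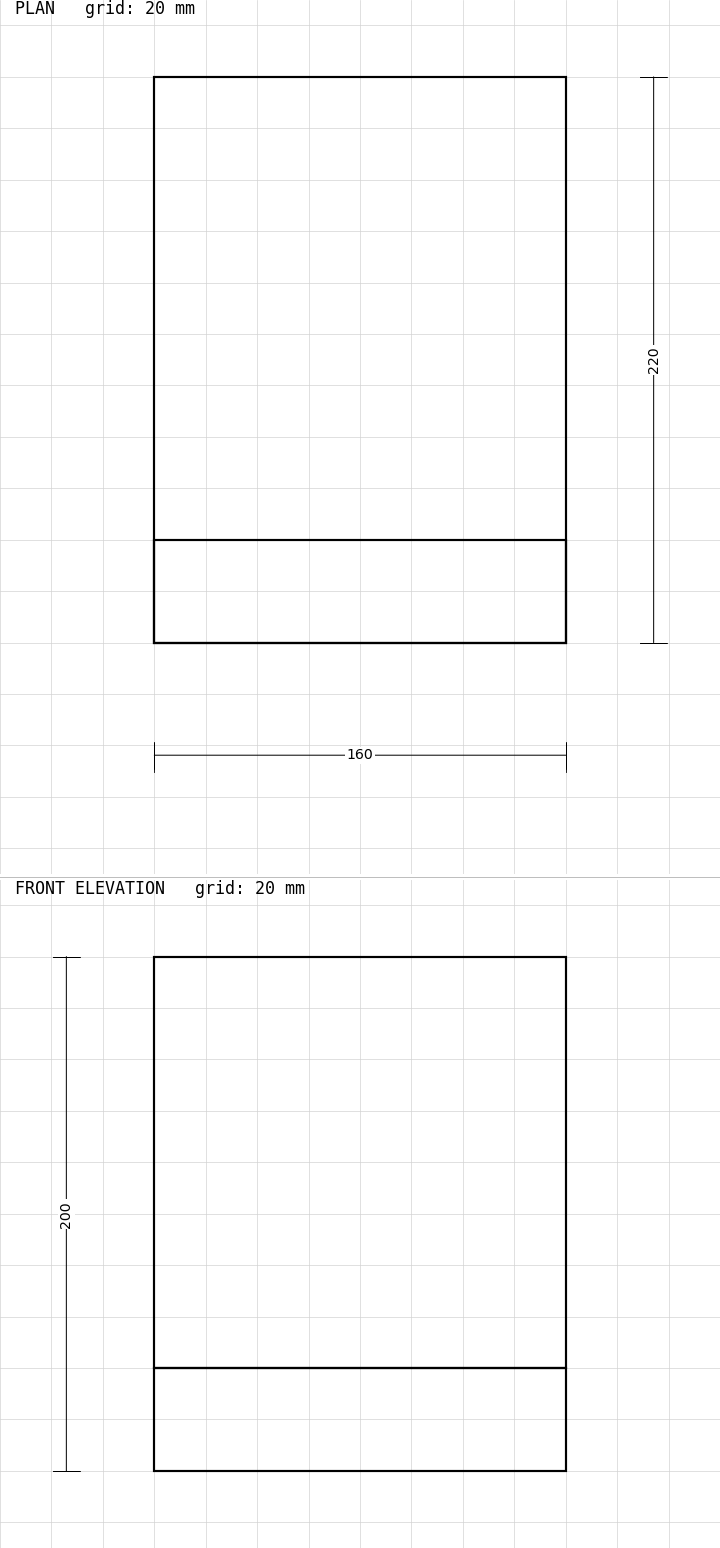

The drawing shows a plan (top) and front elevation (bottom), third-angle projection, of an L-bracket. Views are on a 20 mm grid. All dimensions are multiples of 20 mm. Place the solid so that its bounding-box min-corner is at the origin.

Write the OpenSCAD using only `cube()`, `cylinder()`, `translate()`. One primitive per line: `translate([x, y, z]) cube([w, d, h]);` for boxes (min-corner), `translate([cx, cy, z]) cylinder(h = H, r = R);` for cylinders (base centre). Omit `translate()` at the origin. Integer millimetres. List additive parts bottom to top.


cube([160, 220, 40]);
translate([0, 0, 40]) cube([160, 40, 160]);


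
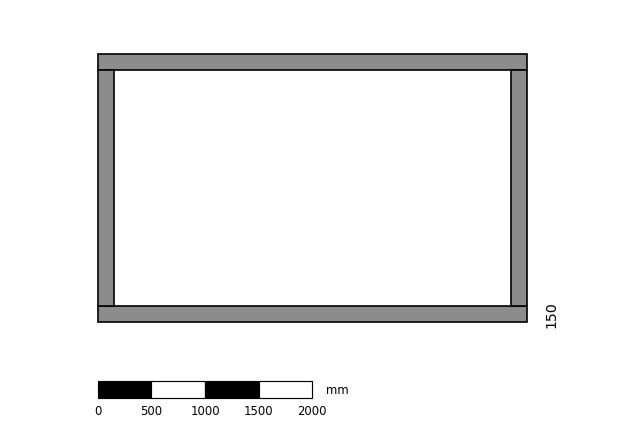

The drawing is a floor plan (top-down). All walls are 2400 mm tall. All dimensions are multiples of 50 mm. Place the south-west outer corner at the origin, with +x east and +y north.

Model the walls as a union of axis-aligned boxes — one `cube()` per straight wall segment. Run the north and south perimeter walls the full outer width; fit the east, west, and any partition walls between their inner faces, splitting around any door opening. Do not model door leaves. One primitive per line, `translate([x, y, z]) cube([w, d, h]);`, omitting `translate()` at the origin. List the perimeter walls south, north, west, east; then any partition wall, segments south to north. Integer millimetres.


cube([4000, 150, 2400]);
translate([0, 2350, 0]) cube([4000, 150, 2400]);
translate([0, 150, 0]) cube([150, 2200, 2400]);
translate([3850, 150, 0]) cube([150, 2200, 2400]);


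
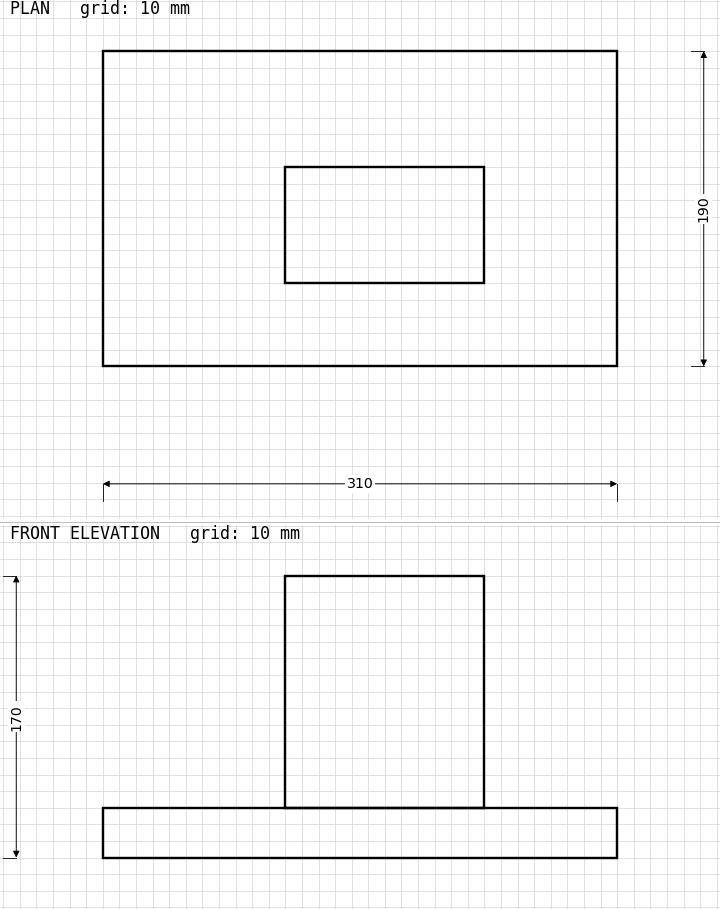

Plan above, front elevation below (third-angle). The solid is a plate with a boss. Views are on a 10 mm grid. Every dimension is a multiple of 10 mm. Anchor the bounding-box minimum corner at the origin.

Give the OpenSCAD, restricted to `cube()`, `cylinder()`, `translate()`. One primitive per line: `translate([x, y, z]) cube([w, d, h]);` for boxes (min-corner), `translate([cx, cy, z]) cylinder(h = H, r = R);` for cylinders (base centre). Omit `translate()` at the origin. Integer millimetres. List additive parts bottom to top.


cube([310, 190, 30]);
translate([110, 50, 30]) cube([120, 70, 140]);
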